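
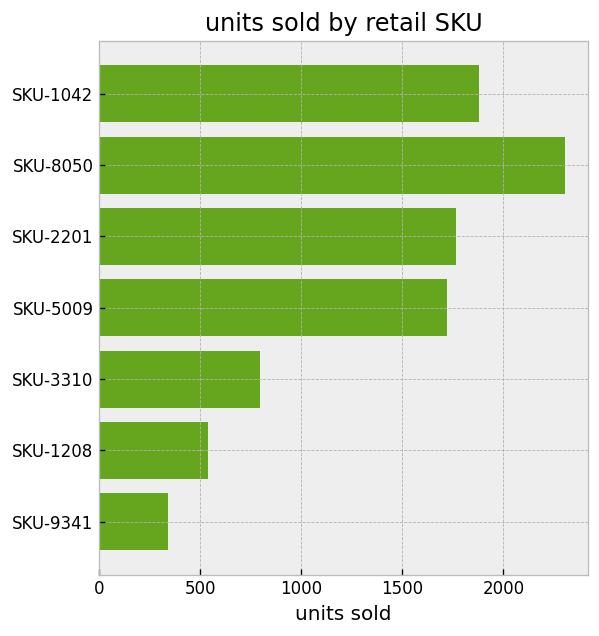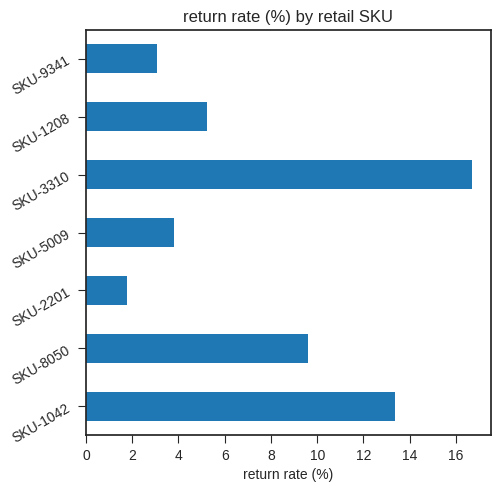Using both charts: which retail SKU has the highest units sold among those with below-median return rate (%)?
SKU-2201

Chart 2 median return rate (%) ≈ 6; below-median retail SKUs: SKU-2201, SKU-5009, SKU-9341. Among those, SKU-2201 has the highest units sold (≈ 2000).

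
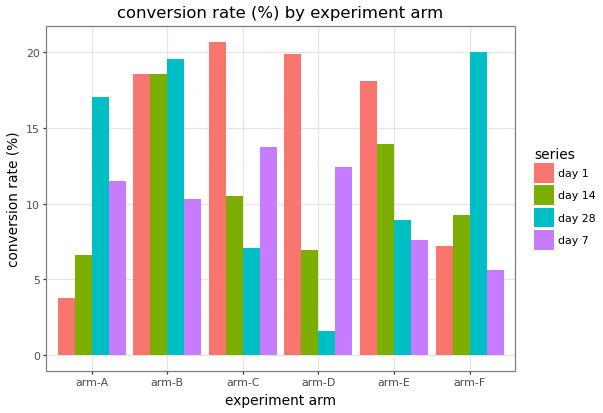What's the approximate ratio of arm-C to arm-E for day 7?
≈ 1.75×

arm-C ≈ 14, arm-E ≈ 8; 14/8 ≈ 1.75.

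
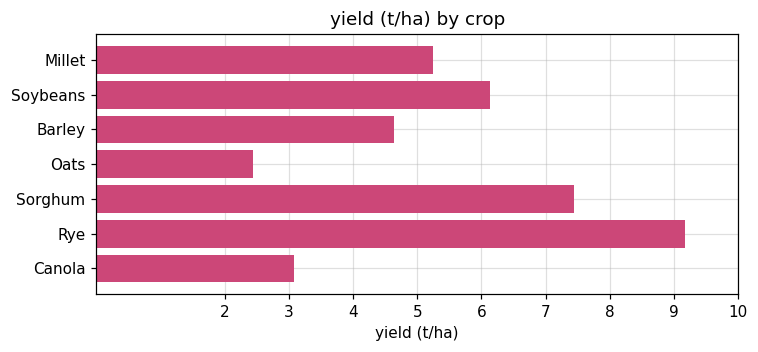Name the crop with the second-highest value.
Sorghum

Top 3: Rye ≈ 9, Sorghum ≈ 7, Soybeans ≈ 6.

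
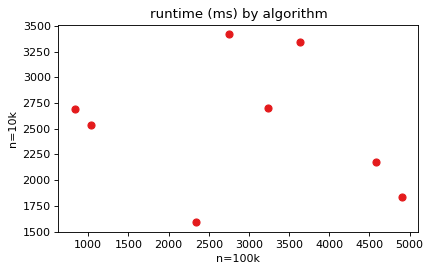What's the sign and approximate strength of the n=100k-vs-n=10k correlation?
Points are roughly uncorrelated; weak (|r| ≈ 0.2).

no clear correlation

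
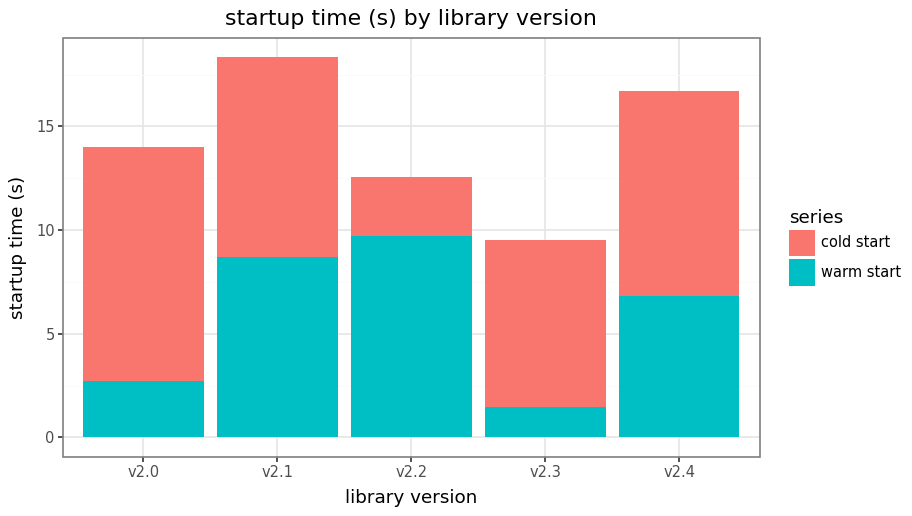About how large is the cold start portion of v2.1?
cold start top ≈ 18, bottom ≈ 8; segment ≈ 10.

≈ 10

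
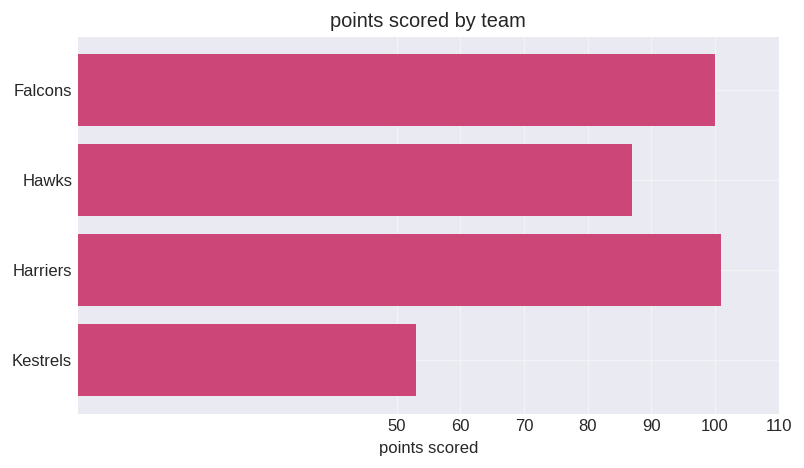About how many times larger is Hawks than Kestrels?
≈ 1.8×

Hawks ≈ 90, Kestrels ≈ 50; 90/50 ≈ 1.8.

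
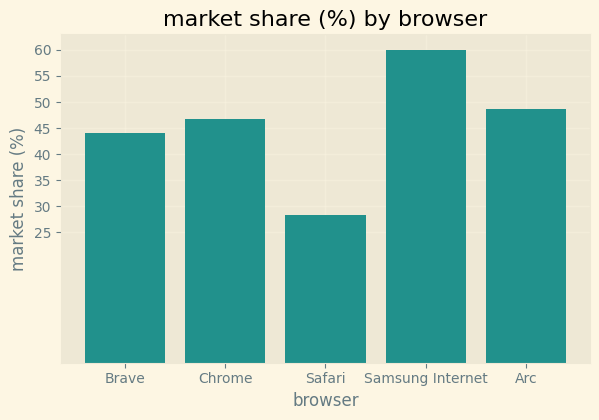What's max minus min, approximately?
Max Samsung Internet ≈ 60, min Safari ≈ 30; range ≈ 30.

≈ 30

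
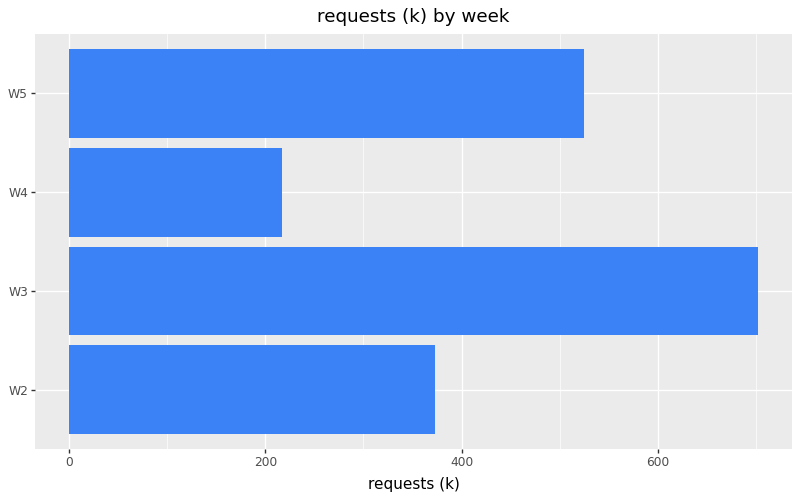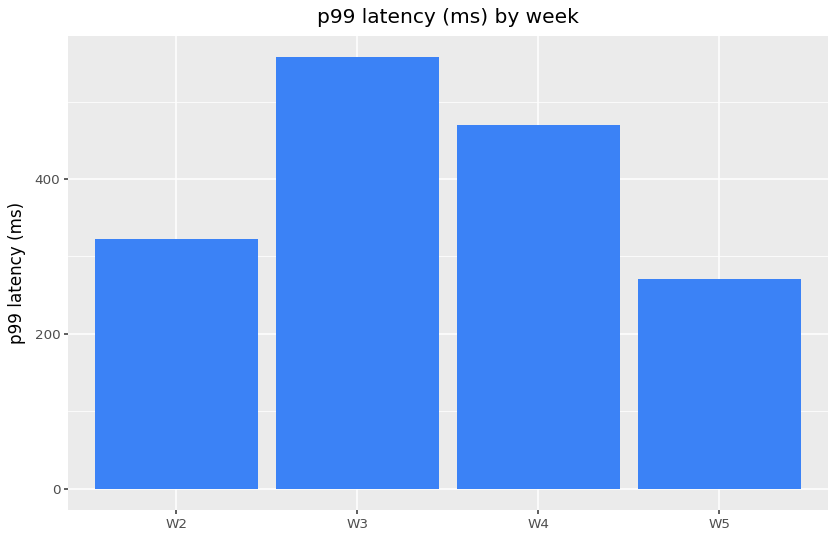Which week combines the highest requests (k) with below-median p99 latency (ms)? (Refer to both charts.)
Chart 2 median p99 latency (ms) ≈ 400; below-median weeks: W2, W5. Among those, W5 has the highest requests (k) (≈ 500).

W5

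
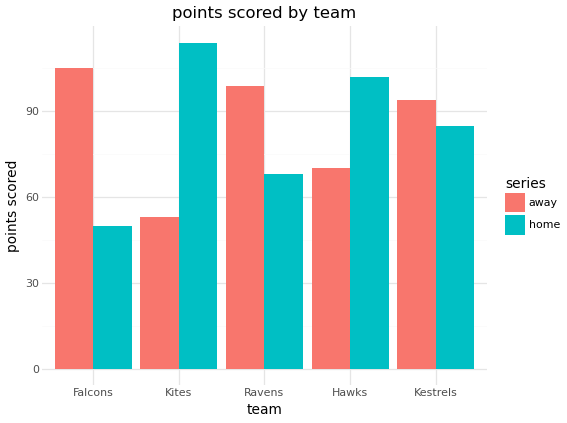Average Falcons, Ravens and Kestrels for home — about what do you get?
≈ 67

(50 + 70 + 80) / 3 ≈ 67.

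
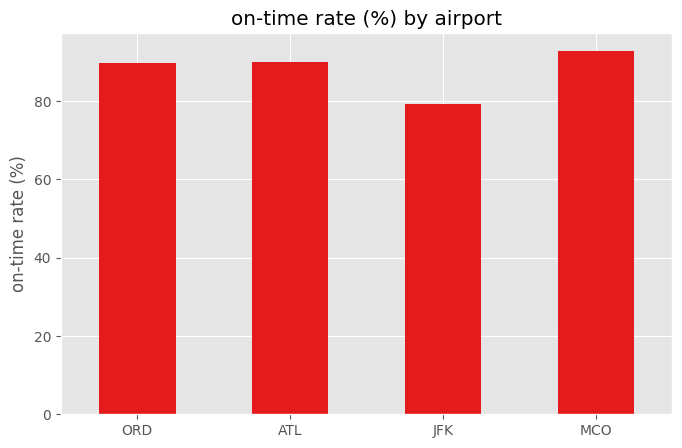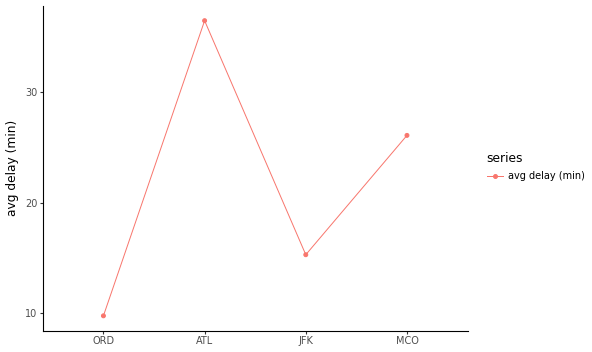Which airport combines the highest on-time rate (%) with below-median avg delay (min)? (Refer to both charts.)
Chart 2 median avg delay (min) ≈ 20; below-median airports: ORD, JFK. Among those, ORD has the highest on-time rate (%) (≈ 90).

ORD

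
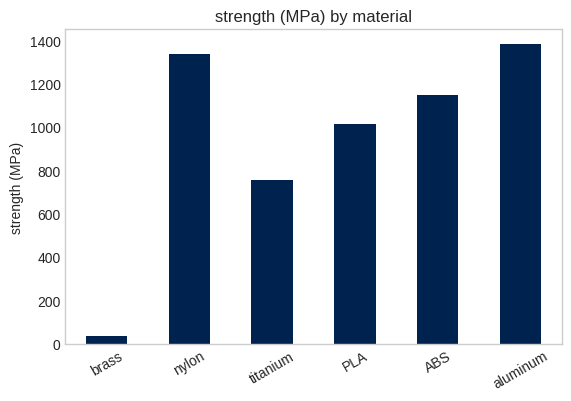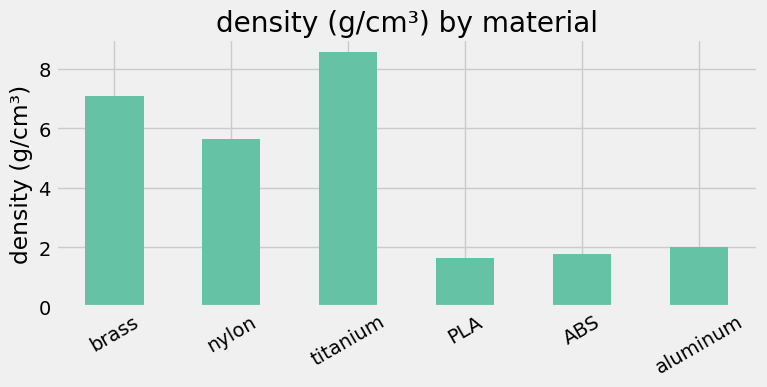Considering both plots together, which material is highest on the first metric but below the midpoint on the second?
aluminum

Chart 2 median density (g/cm³) ≈ 4; below-median materials: PLA, ABS, aluminum. Among those, aluminum has the highest strength (MPa) (≈ 1400).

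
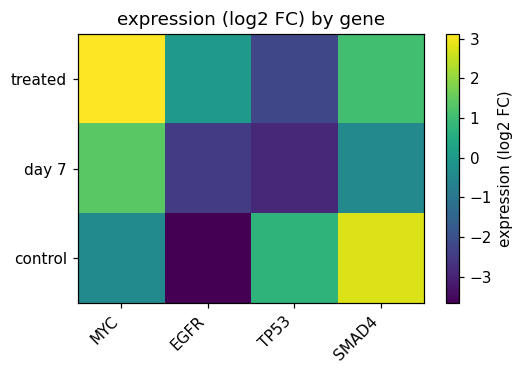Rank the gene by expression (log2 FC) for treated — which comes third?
EGFR

Top 4 for treated: MYC ≈ 3, SMAD4 ≈ 1, EGFR ≈ 0, TP53 ≈ -2.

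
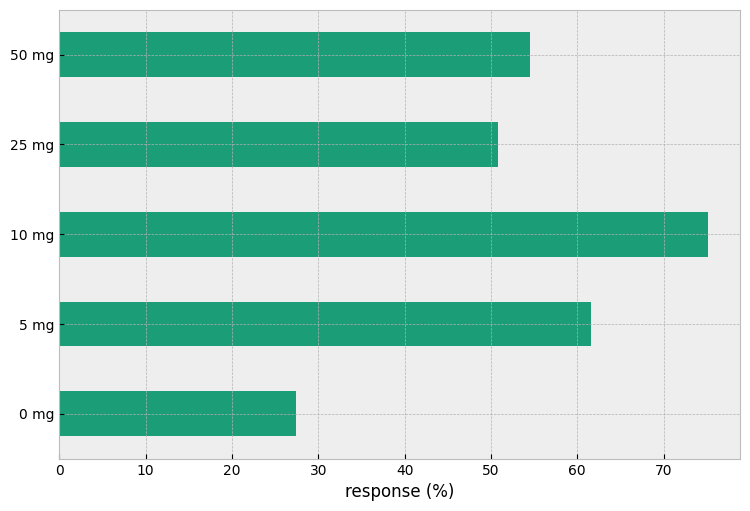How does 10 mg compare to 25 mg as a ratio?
10 mg ≈ 80, 25 mg ≈ 50; 80/50 ≈ 1.6.

≈ 1.6×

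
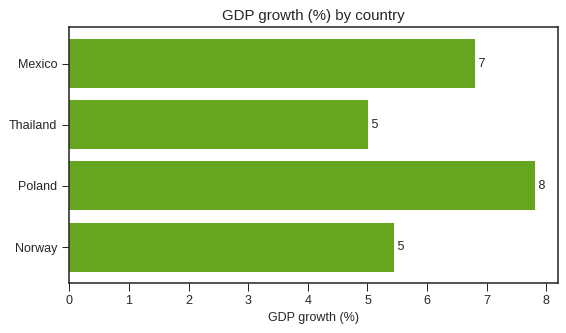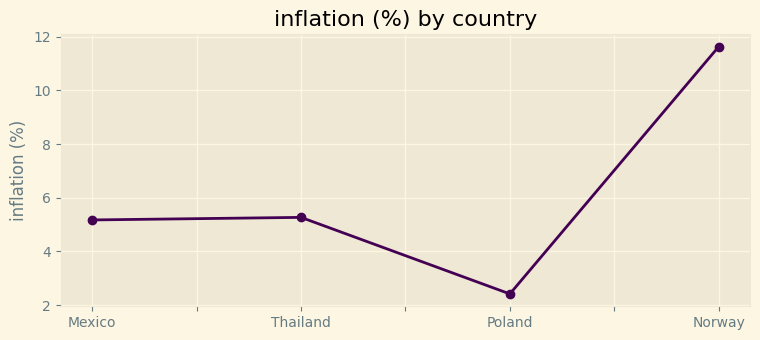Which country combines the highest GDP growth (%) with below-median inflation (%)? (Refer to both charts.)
Chart 2 median inflation (%) ≈ 6; below-median countries: Mexico, Poland. Among those, Poland has the highest GDP growth (%) (≈ 8).

Poland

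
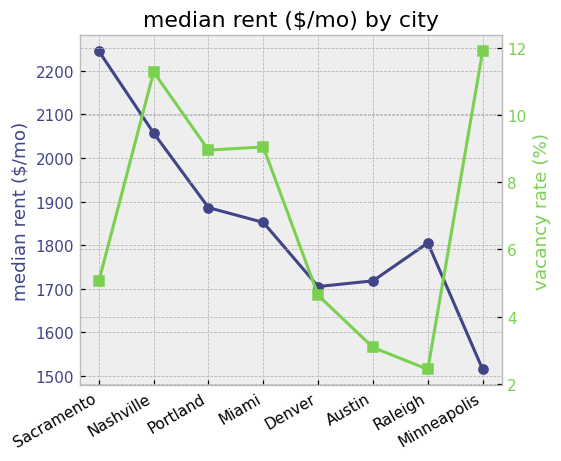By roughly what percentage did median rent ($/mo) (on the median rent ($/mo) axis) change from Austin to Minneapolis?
≈ -11.8%

Austin ≈ 1700, Minneapolis ≈ 1500; (1500 − 1700) / 1700 ≈ -11.8%.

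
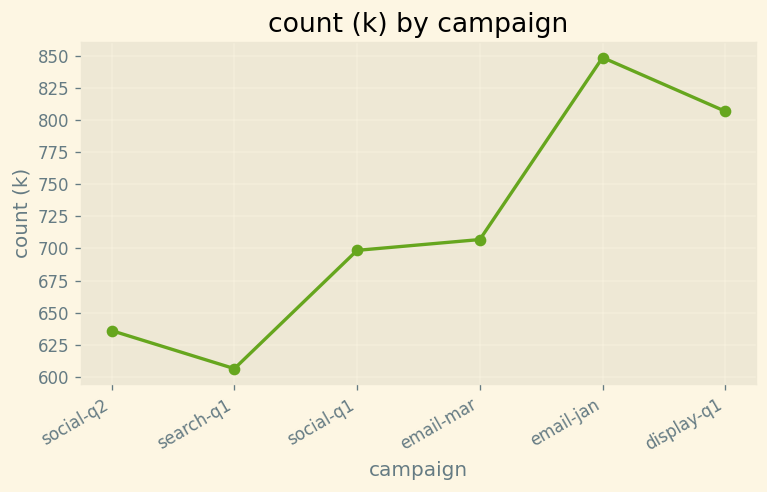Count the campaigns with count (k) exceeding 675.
Above 675: social-q1, email-mar, email-jan, display-q1.

4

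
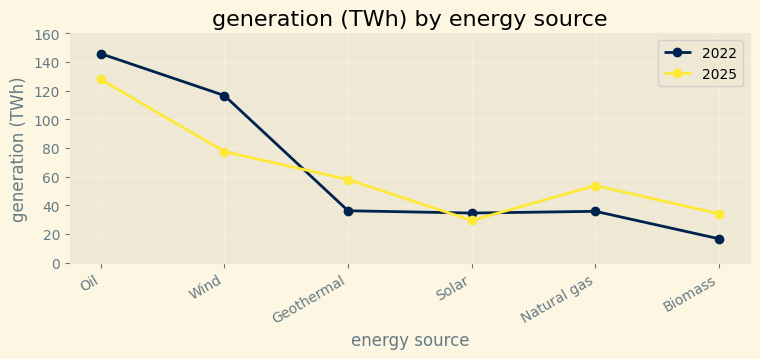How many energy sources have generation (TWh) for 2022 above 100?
2

Above 100: Oil, Wind.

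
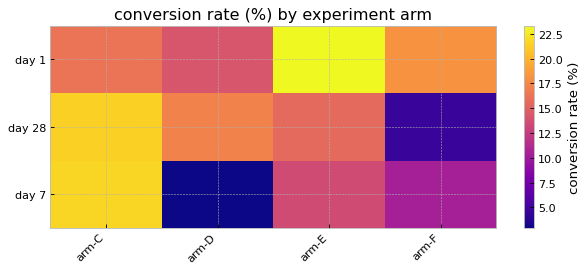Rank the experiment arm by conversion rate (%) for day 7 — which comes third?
arm-F

Top 4 for day 7: arm-C ≈ 22, arm-E ≈ 14, arm-F ≈ 10, arm-D ≈ 2.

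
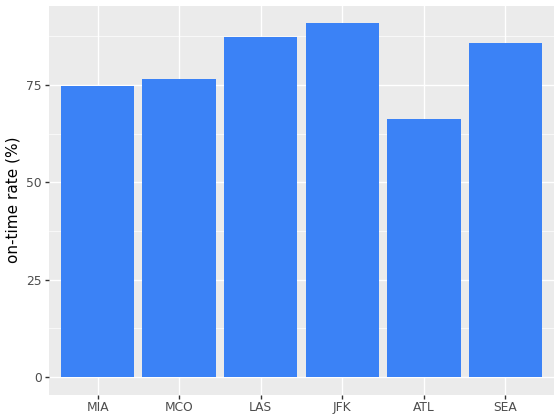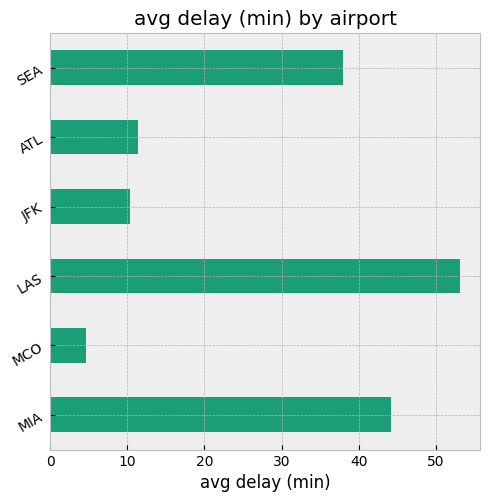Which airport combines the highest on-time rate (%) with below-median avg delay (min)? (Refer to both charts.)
JFK

Chart 2 median avg delay (min) ≈ 25; below-median airports: MCO, JFK, ATL. Among those, JFK has the highest on-time rate (%) (≈ 90).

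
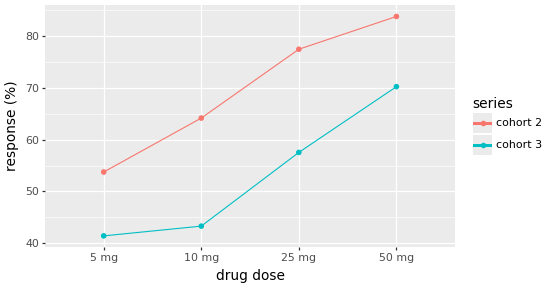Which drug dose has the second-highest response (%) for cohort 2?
Top 3 for cohort 2: 50 mg ≈ 85, 25 mg ≈ 75, 10 mg ≈ 65.

25 mg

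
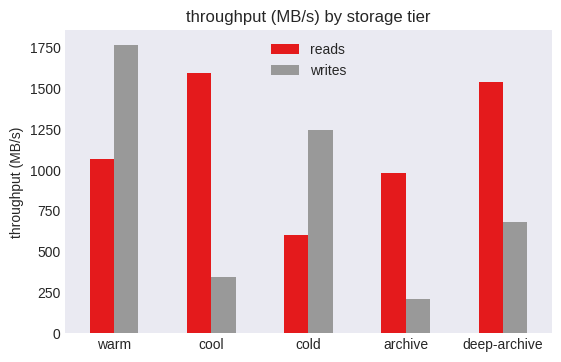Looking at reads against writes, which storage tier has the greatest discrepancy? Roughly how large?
cool, ≈ 1200 MB/s

cool: reads ≈ 1600, writes ≈ 400 → gap ≈ 1200. Next-largest (deep-archive) is only ≈ 1000.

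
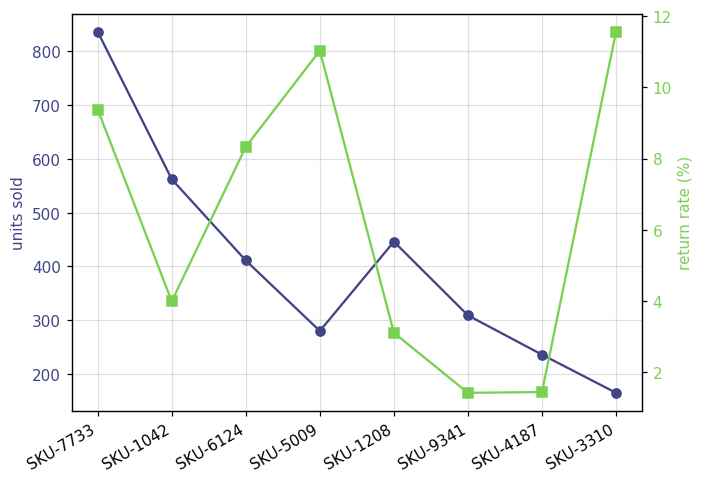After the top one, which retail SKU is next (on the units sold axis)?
Top 3 (on the units sold axis): SKU-7733 ≈ 800, SKU-1042 ≈ 600, SKU-1208 ≈ 400.

SKU-1042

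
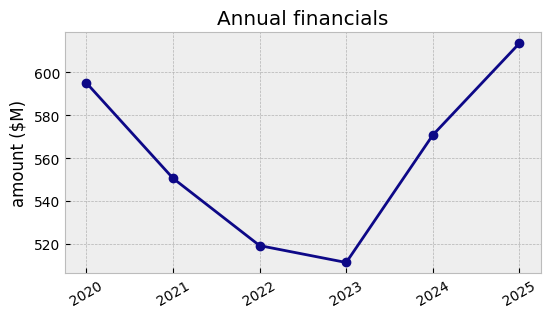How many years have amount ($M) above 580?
2

Above 580: 2020, 2025.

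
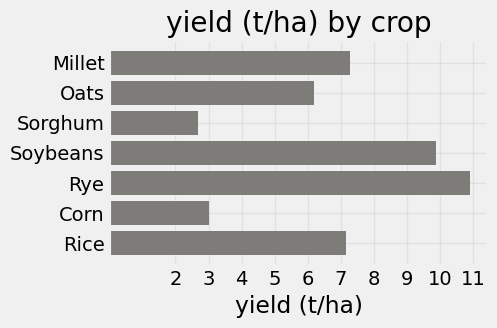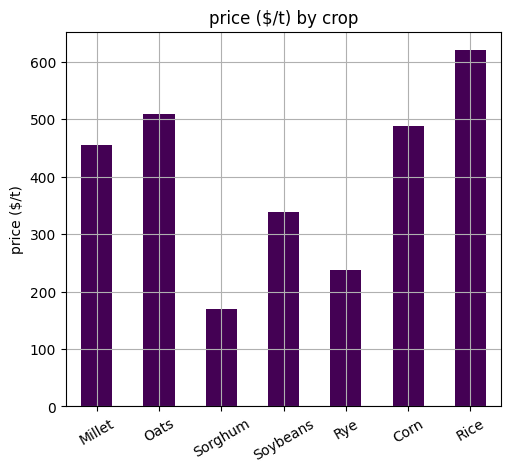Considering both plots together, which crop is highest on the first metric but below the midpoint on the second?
Rye

Chart 2 median price ($/t) ≈ 500; below-median crops: Sorghum, Soybeans, Rye. Among those, Rye has the highest yield (t/ha) (≈ 11).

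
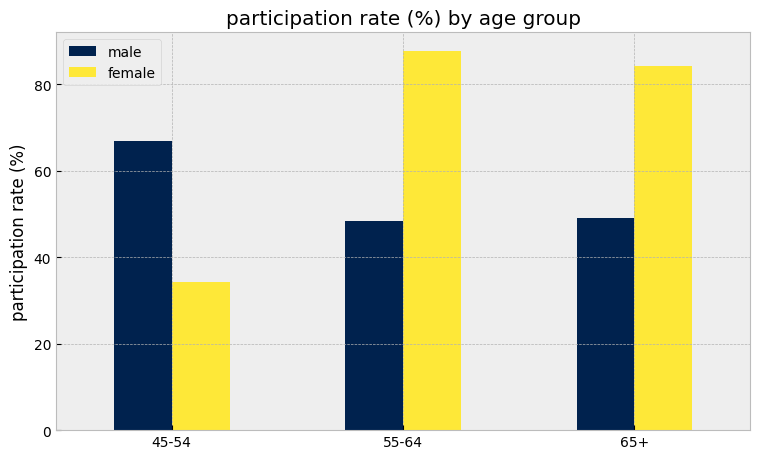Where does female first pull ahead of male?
55-64

45-54: female ≈ 30 vs male ≈ 70 (not yet); 55-64: female ≈ 90 vs male ≈ 50 (first crossover).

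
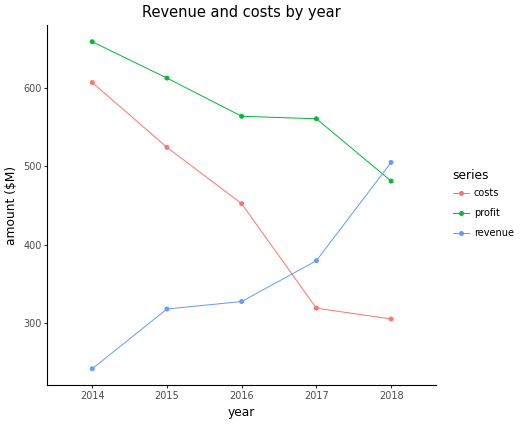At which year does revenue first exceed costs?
2016: revenue ≈ 350 vs costs ≈ 450 (not yet); 2017: revenue ≈ 400 vs costs ≈ 300 (first crossover).

2017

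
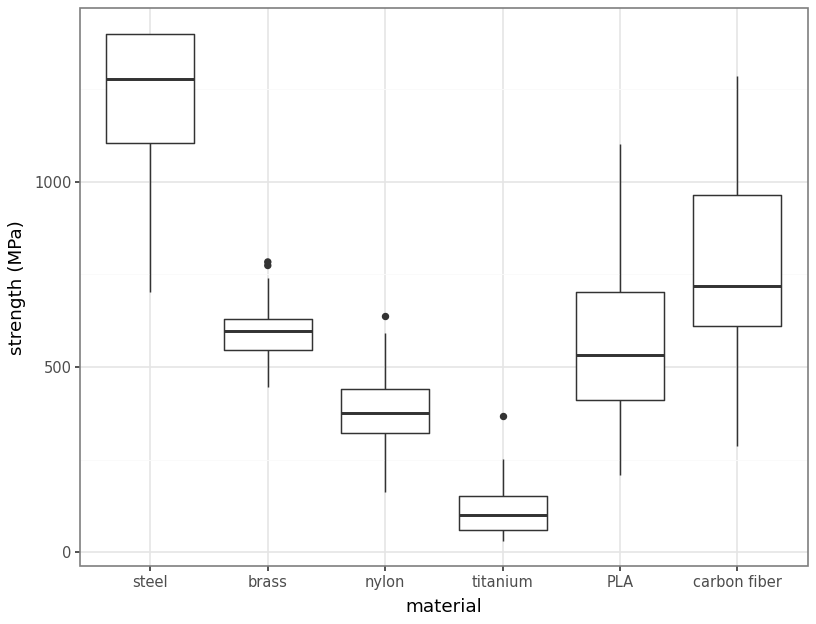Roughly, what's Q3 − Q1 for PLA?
≈ 300

Q3 ≈ 700, Q1 ≈ 400; IQR ≈ 300.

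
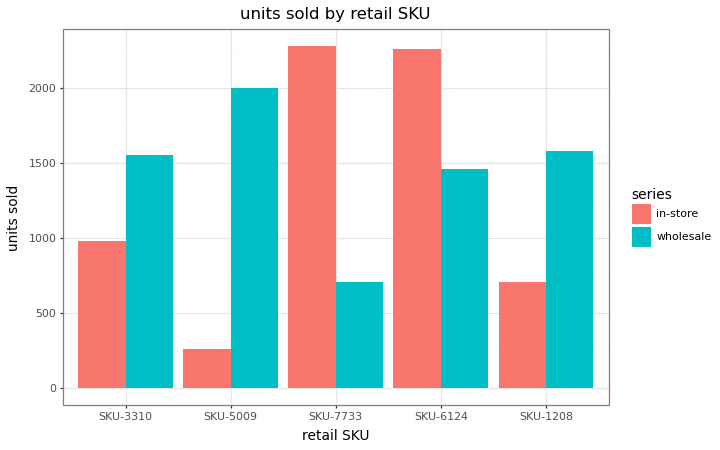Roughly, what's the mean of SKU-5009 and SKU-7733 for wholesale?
(2000 + 800) / 2 ≈ 1400.

≈ 1400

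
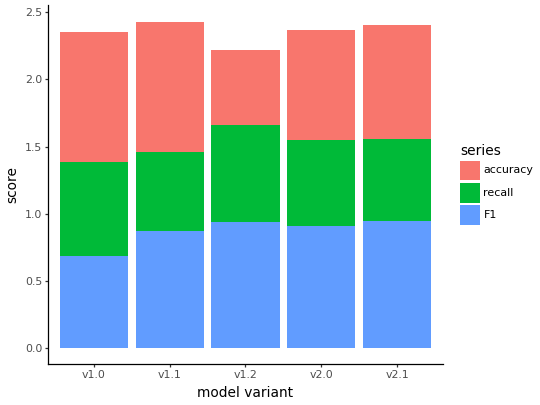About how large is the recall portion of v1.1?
recall top ≈ 1.5, bottom ≈ 1.0; segment ≈ 0.5.

≈ 0.5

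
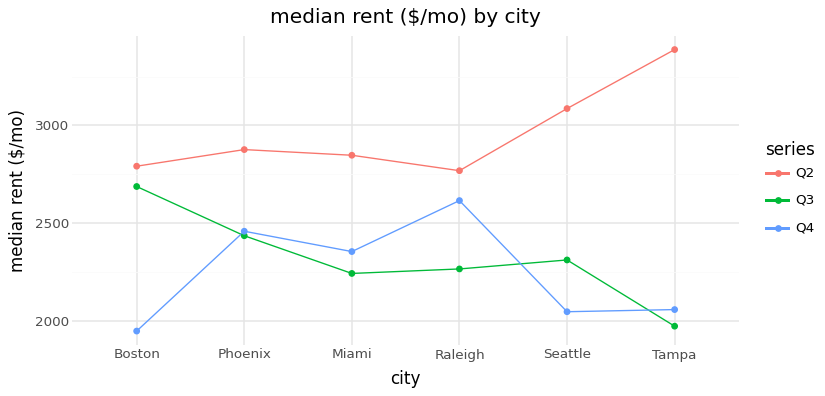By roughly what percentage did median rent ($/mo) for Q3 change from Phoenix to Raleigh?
≈ -8.3%

Phoenix ≈ 2400, Raleigh ≈ 2200; (2200 − 2400) / 2400 ≈ -8.3%.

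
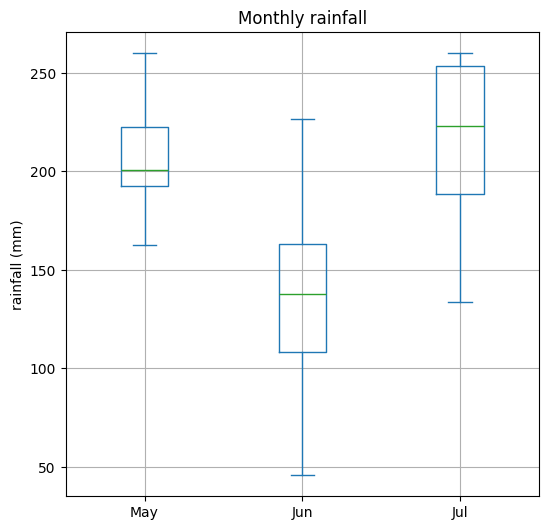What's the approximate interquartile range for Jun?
≈ 50

Q3 ≈ 160, Q1 ≈ 110; IQR ≈ 50.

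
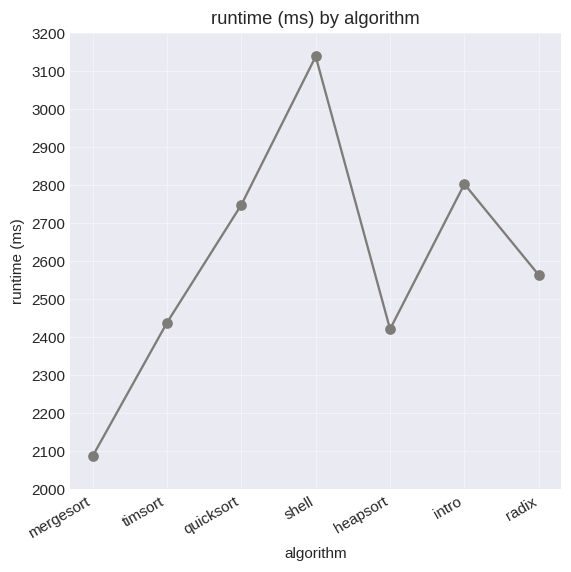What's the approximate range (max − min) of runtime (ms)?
Max shell ≈ 3100, min mergesort ≈ 2100; range ≈ 1000.

≈ 1000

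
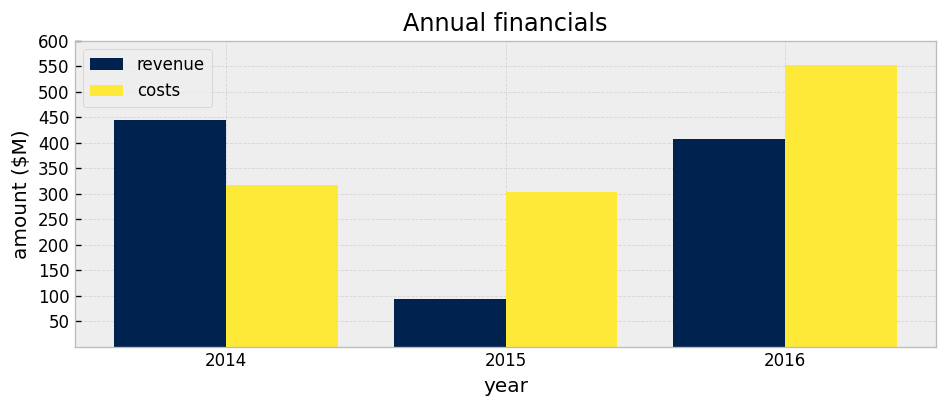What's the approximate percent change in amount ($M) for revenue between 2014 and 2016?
2014 ≈ 450, 2016 ≈ 400; (400 − 450) / 450 ≈ -11.1%.

≈ -11.1%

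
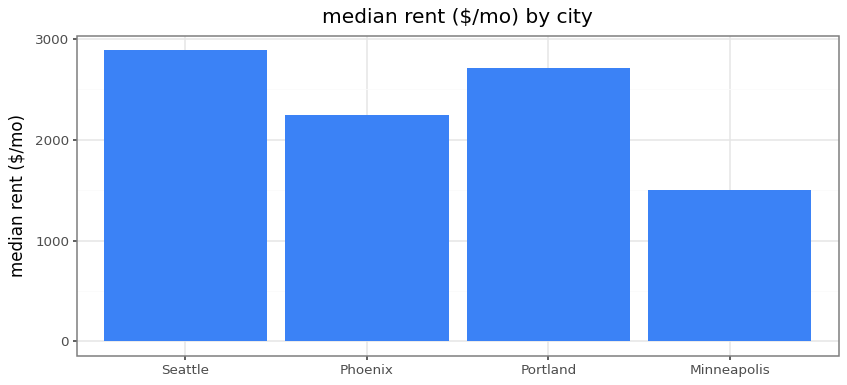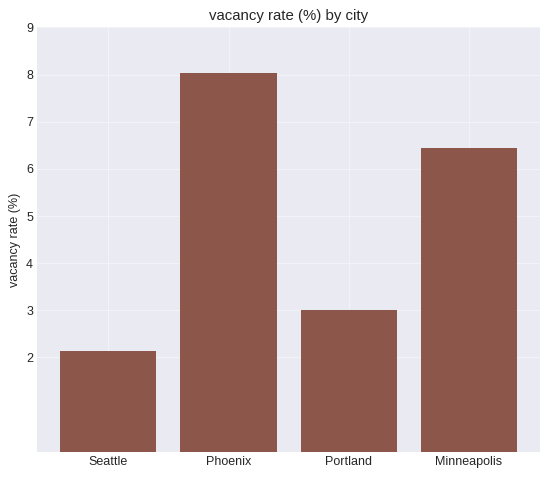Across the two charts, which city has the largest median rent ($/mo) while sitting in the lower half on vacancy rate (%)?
Seattle

Chart 2 median vacancy rate (%) ≈ 5; below-median cities: Seattle, Portland. Among those, Seattle has the highest median rent ($/mo) (≈ 3000).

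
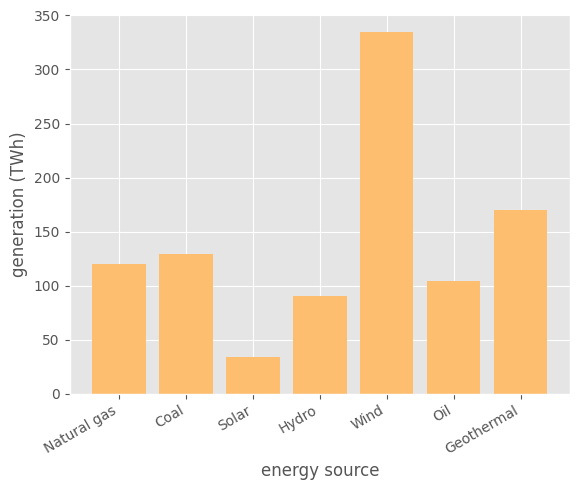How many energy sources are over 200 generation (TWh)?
Above 200: Wind.

1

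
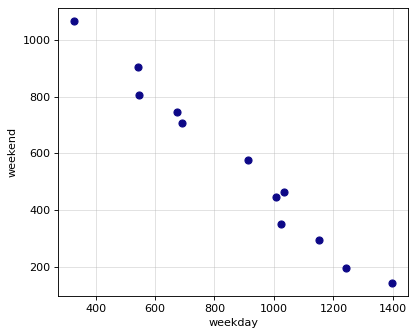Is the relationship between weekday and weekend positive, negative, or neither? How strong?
negative, strong

Points are negatively correlated; strong (|r| ≈ 1.0).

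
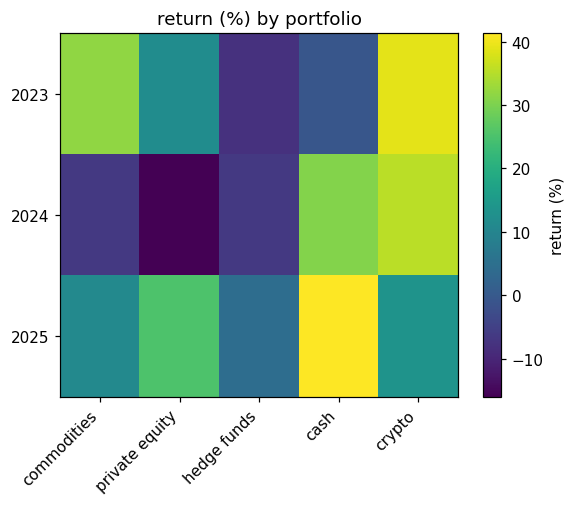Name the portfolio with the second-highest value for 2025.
private equity

Top 3 for 2025: cash ≈ 40, private equity ≈ 25, crypto ≈ 15.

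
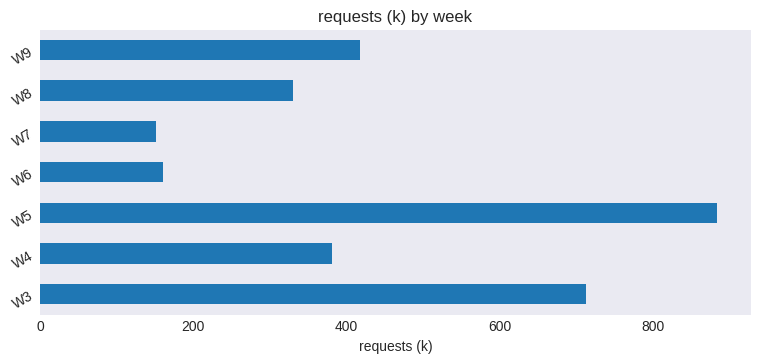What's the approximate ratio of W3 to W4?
W3 ≈ 700, W4 ≈ 400; 700/400 ≈ 1.75.

≈ 1.75×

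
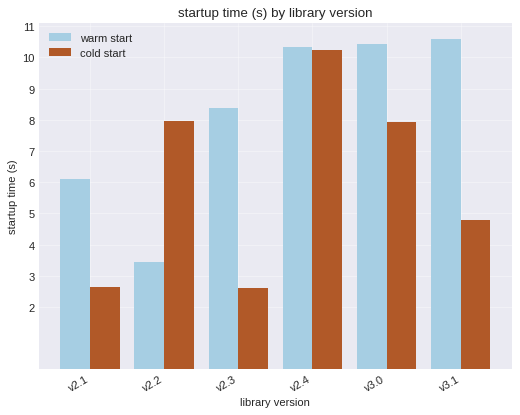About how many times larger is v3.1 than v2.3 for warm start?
≈ 1.38×

v3.1 ≈ 11, v2.3 ≈ 8; 11/8 ≈ 1.38.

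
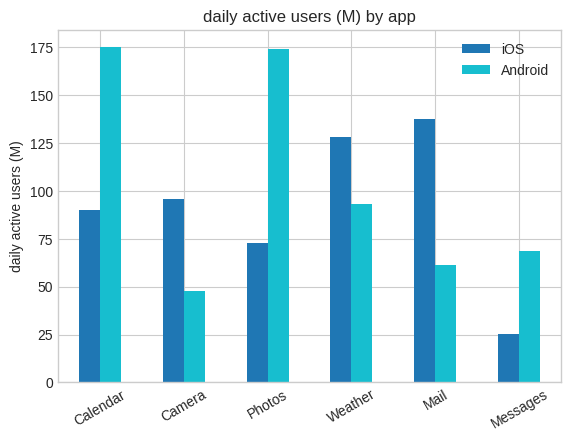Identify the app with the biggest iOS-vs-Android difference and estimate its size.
Photos: iOS ≈ 80, Android ≈ 180 → gap ≈ 100. Next-largest (Calendar) is only ≈ 80.

Photos, ≈ 100 M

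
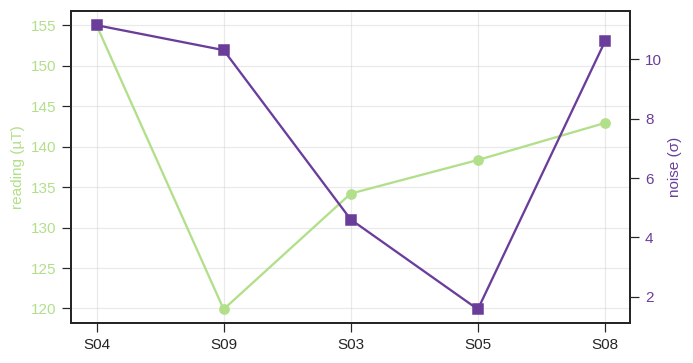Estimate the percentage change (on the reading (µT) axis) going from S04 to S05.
≈ -9.7%

S04 ≈ 155, S05 ≈ 140; (140 − 155) / 155 ≈ -9.7%.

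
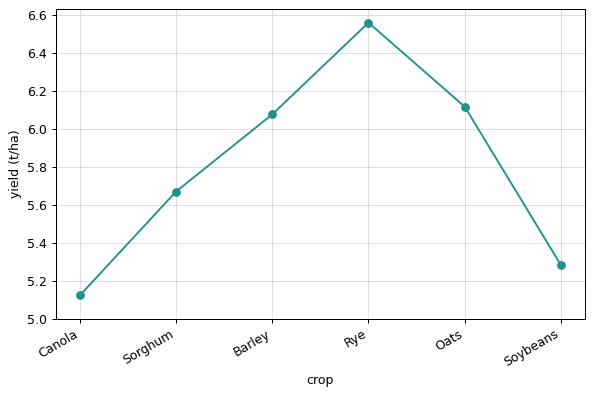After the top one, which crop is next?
Top 3: Rye ≈ 6.6, Oats ≈ 6.2, Barley ≈ 6.0.

Oats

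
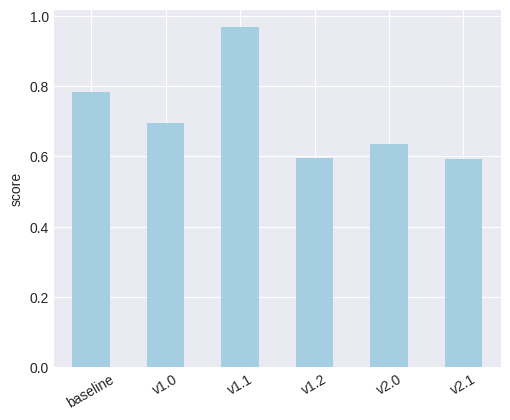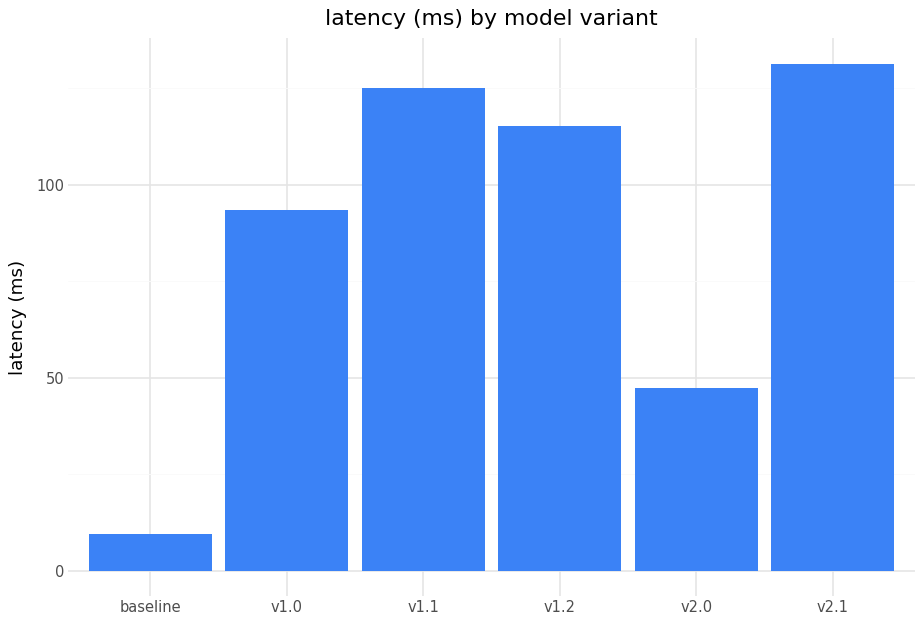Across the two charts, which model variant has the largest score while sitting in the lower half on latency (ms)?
baseline

Chart 2 median latency (ms) ≈ 100; below-median model variants: baseline, v1.0, v2.0. Among those, baseline has the highest score (≈ 0.8).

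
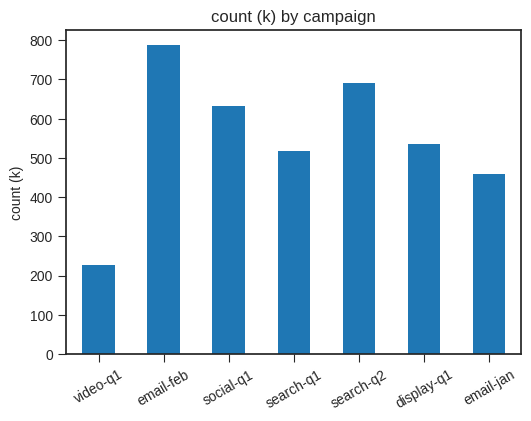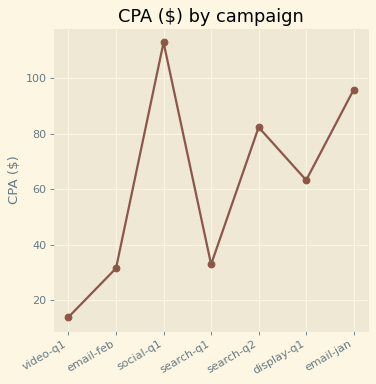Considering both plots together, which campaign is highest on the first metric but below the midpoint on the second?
Chart 2 median CPA ($) ≈ 60; below-median campaigns: video-q1, email-feb, search-q1. Among those, email-feb has the highest count (k) (≈ 800).

email-feb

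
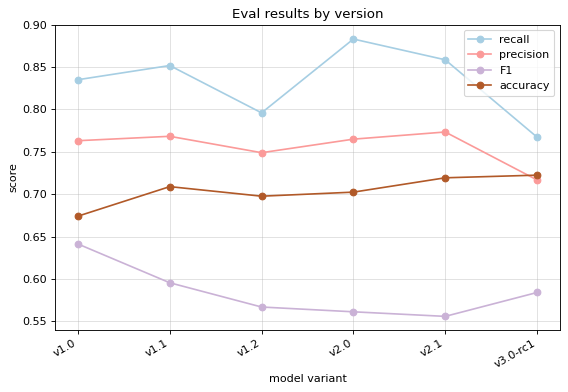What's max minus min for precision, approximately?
≈ 0.05

Max v2.1 ≈ 0.75, min v3.0-rc1 ≈ 0.70; range ≈ 0.05.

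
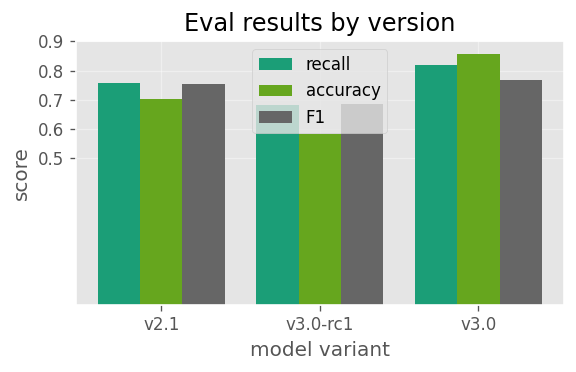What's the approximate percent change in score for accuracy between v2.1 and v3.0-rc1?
v2.1 ≈ 0.7, v3.0-rc1 ≈ 0.6; (0.6 − 0.7) / 0.7 ≈ -14.3%.

≈ -14.3%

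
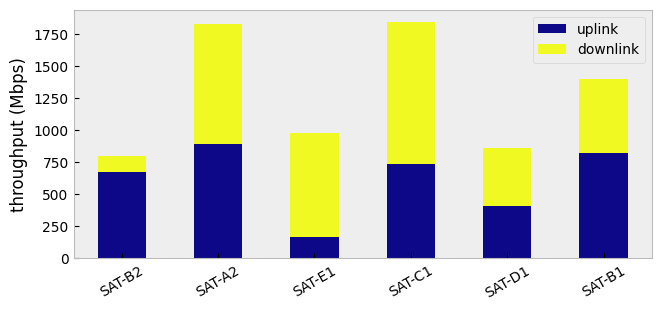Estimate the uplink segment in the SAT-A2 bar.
≈ 800

uplink top ≈ 800, bottom ≈ 0; segment ≈ 800.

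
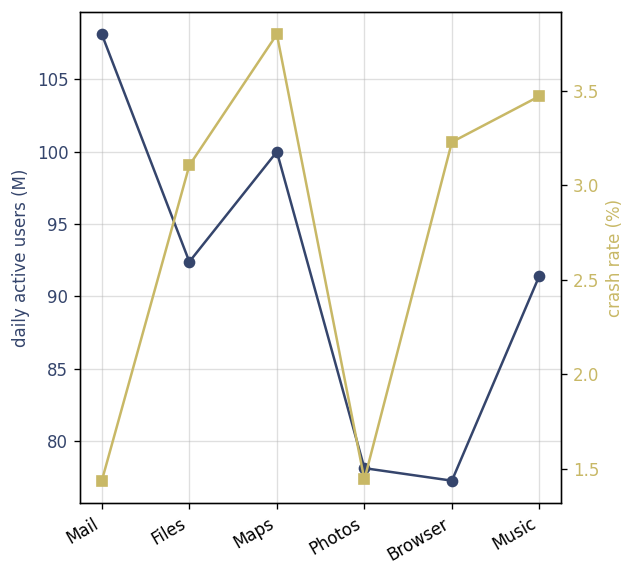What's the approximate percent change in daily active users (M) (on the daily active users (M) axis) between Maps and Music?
≈ -10%

Maps ≈ 100, Music ≈ 90; (90 − 100) / 100 ≈ -10%.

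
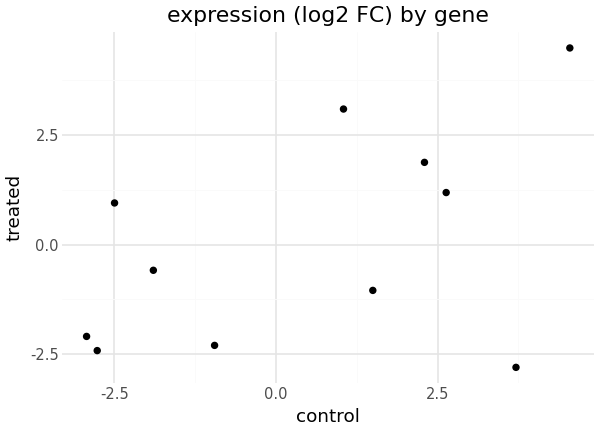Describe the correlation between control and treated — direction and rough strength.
positive, moderate

Points are positively correlated; moderate (|r| ≈ 0.5).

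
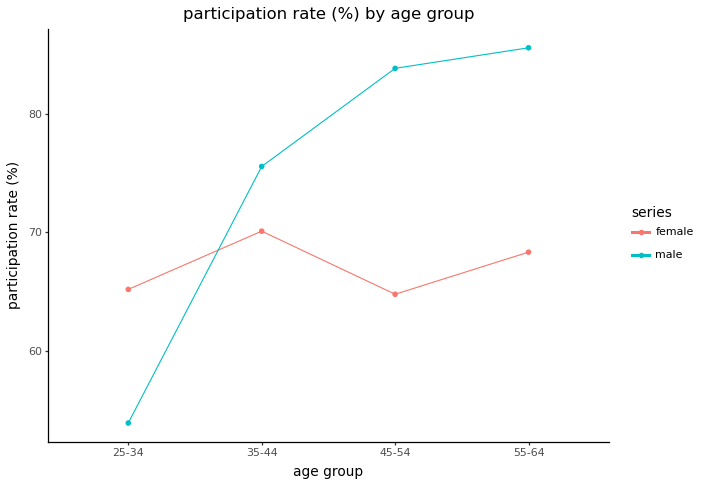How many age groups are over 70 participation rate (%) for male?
Above 70: 35-44, 45-54, 55-64.

3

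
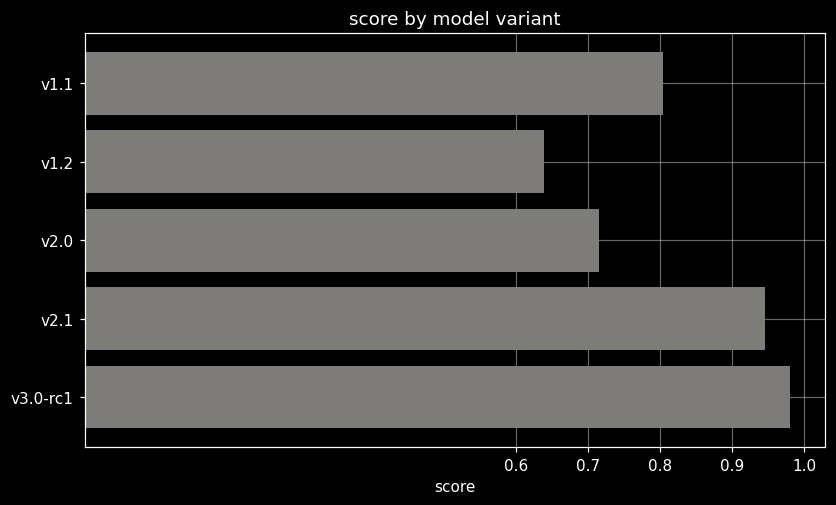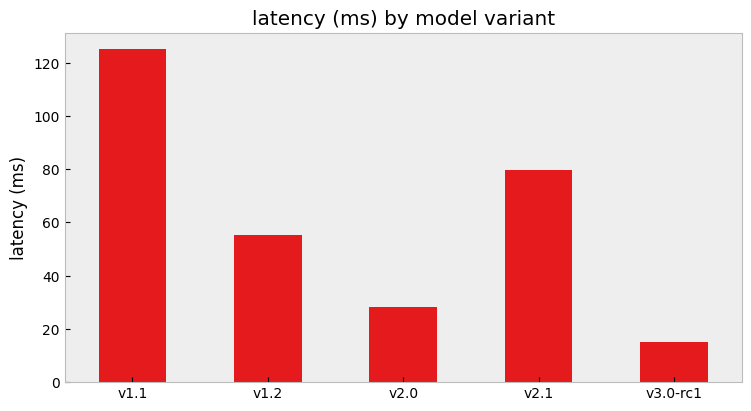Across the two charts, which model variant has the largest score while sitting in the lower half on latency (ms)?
v3.0-rc1

Chart 2 median latency (ms) ≈ 60; below-median model variants: v2.0, v3.0-rc1. Among those, v3.0-rc1 has the highest score (≈ 1).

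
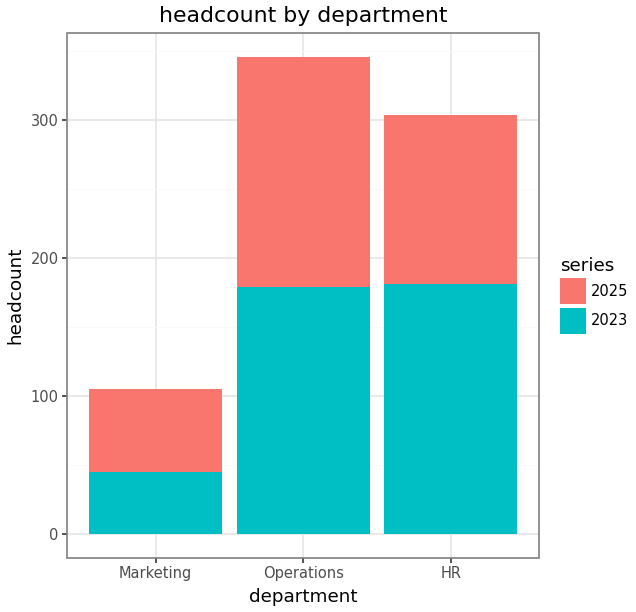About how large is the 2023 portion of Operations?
≈ 200

2023 top ≈ 200, bottom ≈ 0; segment ≈ 200.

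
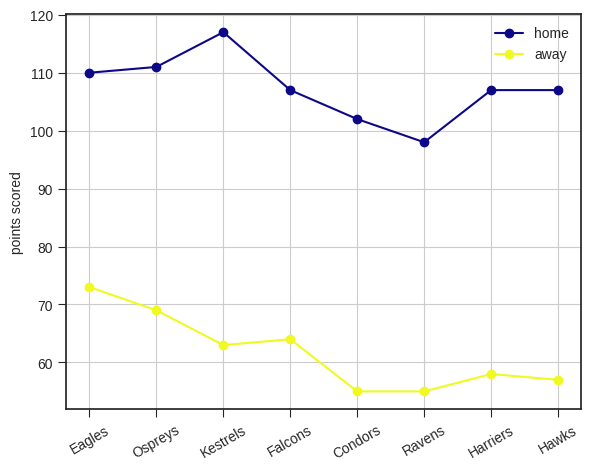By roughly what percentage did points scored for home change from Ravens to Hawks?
Ravens ≈ 100, Hawks ≈ 110; (110 − 100) / 100 ≈ +10%.

≈ +10%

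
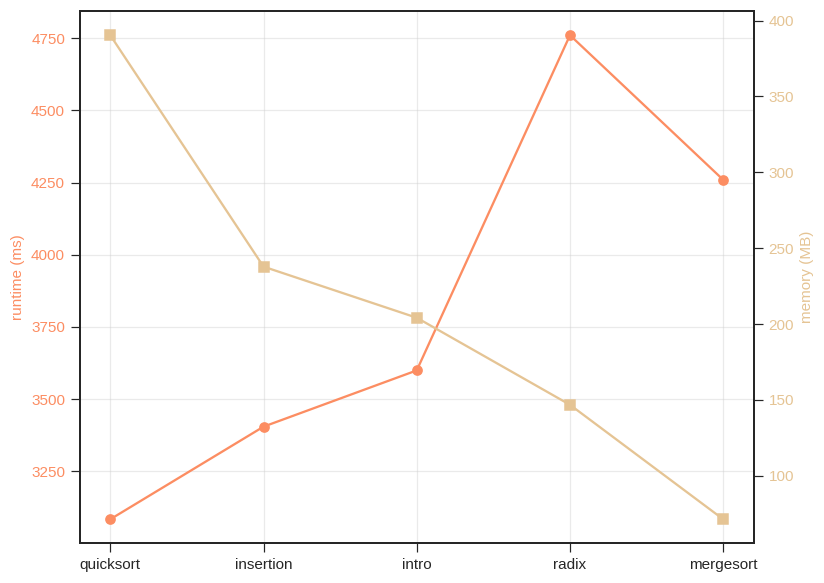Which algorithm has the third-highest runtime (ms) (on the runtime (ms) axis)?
Top 4 (on the runtime (ms) axis): radix ≈ 4800, mergesort ≈ 4200, intro ≈ 3600, insertion ≈ 3400.

intro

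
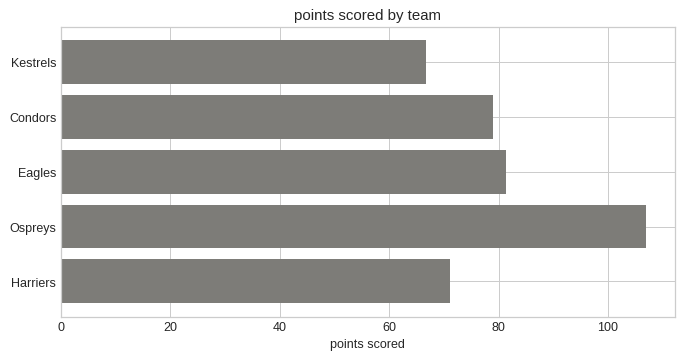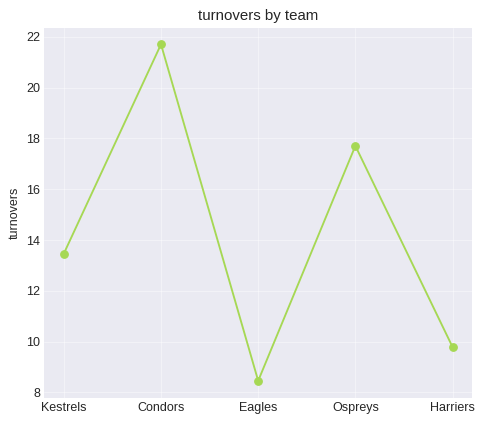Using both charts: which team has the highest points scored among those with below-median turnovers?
Eagles

Chart 2 median turnovers ≈ 14; below-median teams: Eagles, Harriers. Among those, Eagles has the highest points scored (≈ 80).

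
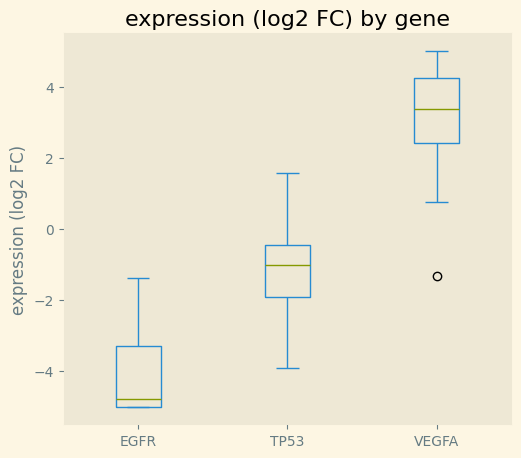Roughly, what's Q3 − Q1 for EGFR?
Q3 ≈ -3, Q1 ≈ -5; IQR ≈ 2.

≈ 2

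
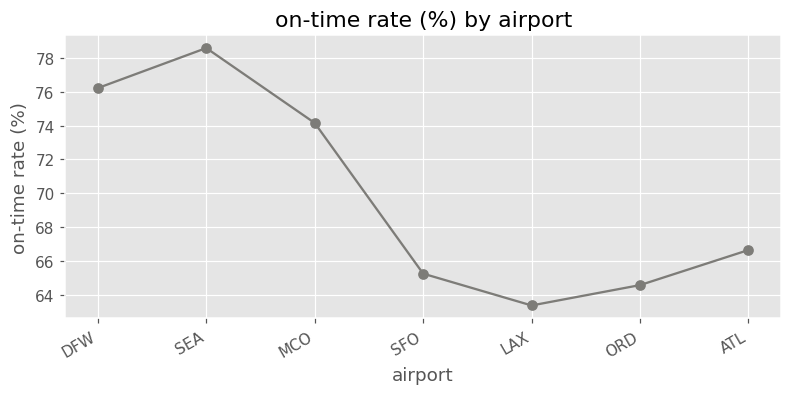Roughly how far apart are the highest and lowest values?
≈ 14

Max SEA ≈ 78, min LAX ≈ 64; range ≈ 14.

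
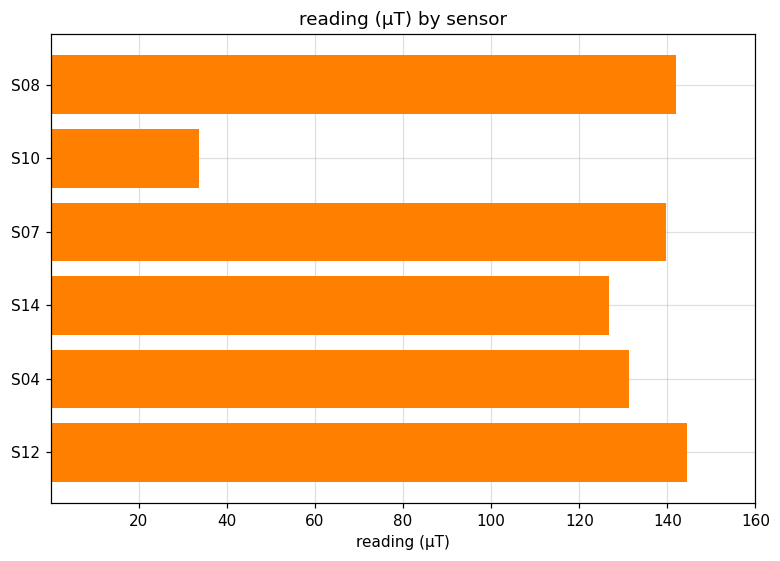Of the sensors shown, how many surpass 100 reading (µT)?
Above 100: S08, S07, S14, S04, S12.

5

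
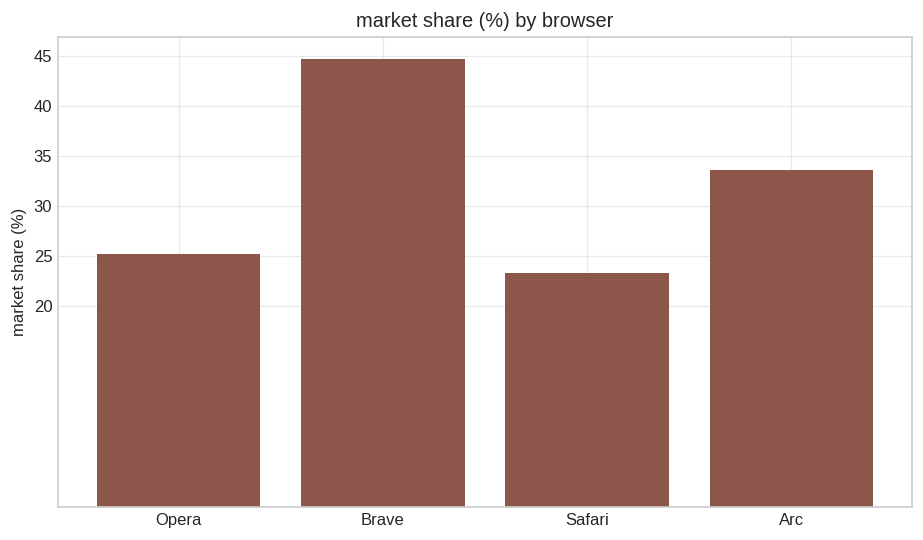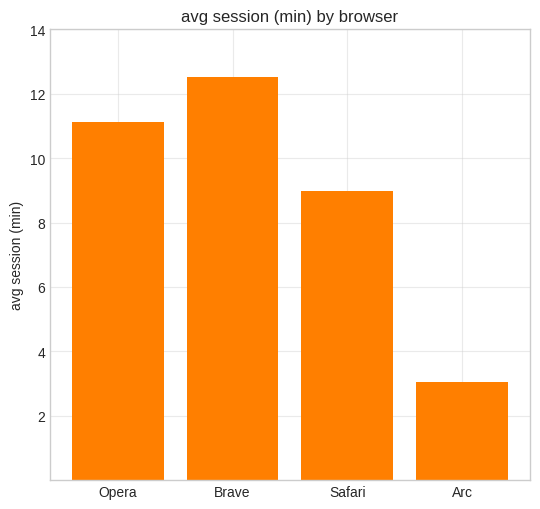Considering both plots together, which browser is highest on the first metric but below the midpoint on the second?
Chart 2 median avg session (min) ≈ 10; below-median browsers: Safari, Arc. Among those, Arc has the highest market share (%) (≈ 35).

Arc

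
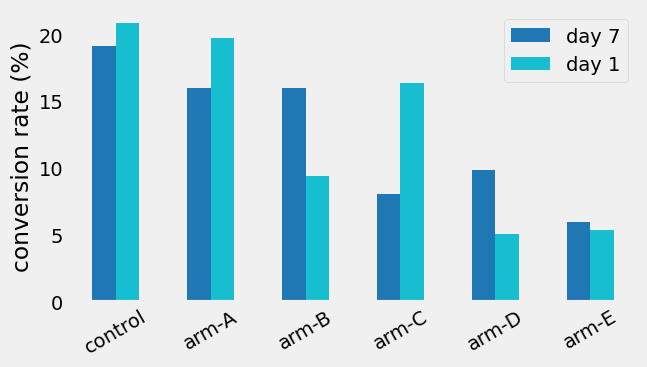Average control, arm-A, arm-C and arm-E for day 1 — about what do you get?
≈ 16

(20 + 20 + 16 + 6) / 4 ≈ 16.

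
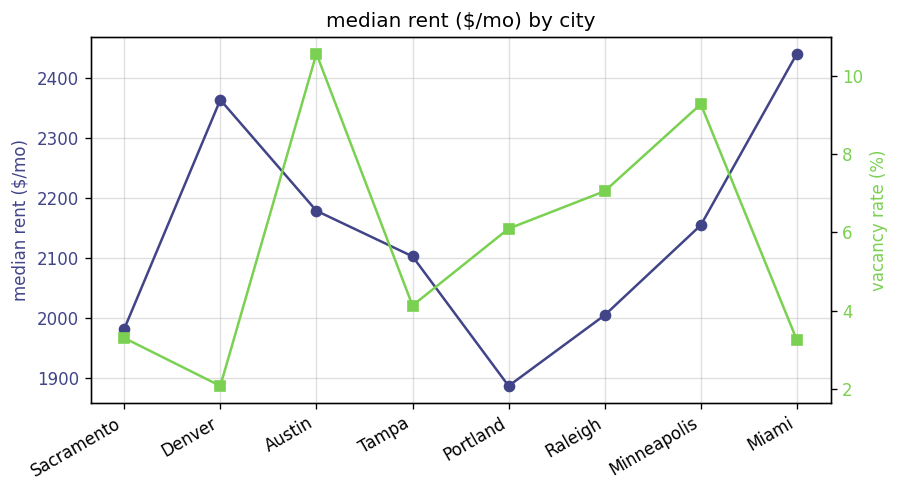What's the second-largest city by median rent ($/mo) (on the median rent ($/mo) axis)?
Top 3 (on the median rent ($/mo) axis): Miami ≈ 2450, Denver ≈ 2350, Austin ≈ 2200.

Denver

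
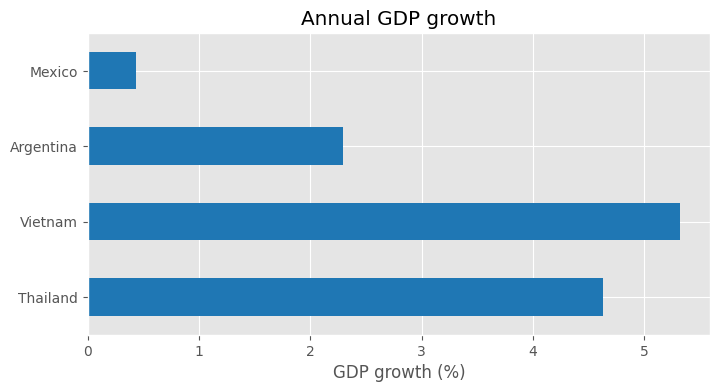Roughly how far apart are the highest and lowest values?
Max Vietnam ≈ 5.5, min Mexico ≈ 0.5; range ≈ 5.0.

≈ 5.0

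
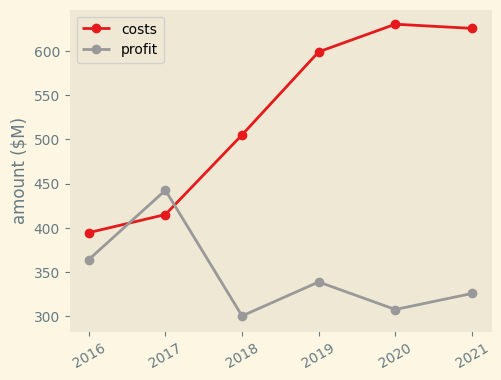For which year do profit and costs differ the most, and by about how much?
2020: profit ≈ 300, costs ≈ 650 → gap ≈ 350. Next-largest (2021) is only ≈ 300.

2020, ≈ 350 $M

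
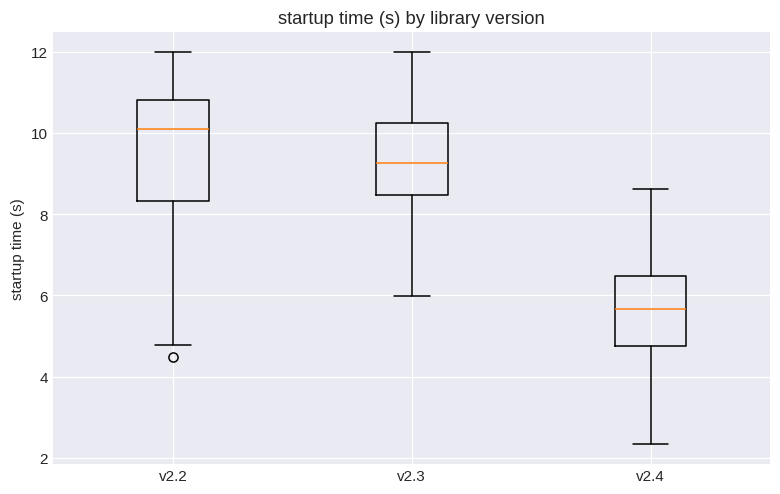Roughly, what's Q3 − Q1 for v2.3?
≈ 1.5

Q3 ≈ 10.0, Q1 ≈ 8.5; IQR ≈ 1.5.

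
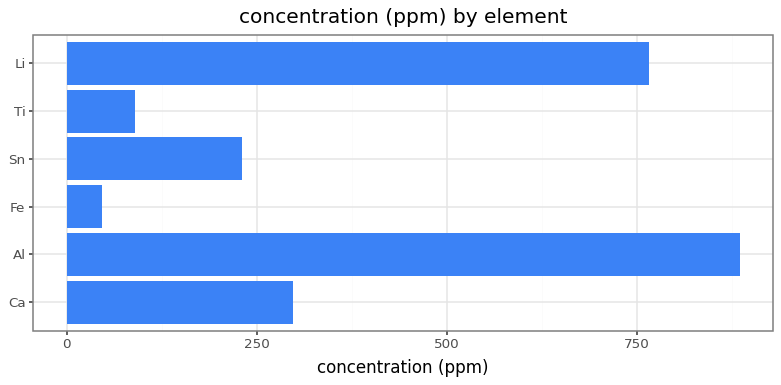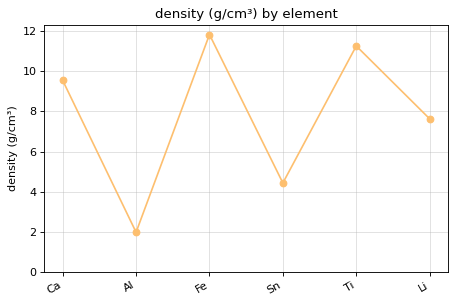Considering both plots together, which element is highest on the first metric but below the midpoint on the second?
Al

Chart 2 median density (g/cm³) ≈ 8; below-median elements: Al, Sn, Li. Among those, Al has the highest concentration (ppm) (≈ 900).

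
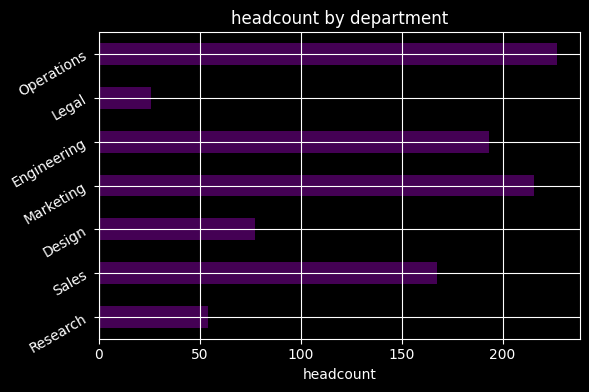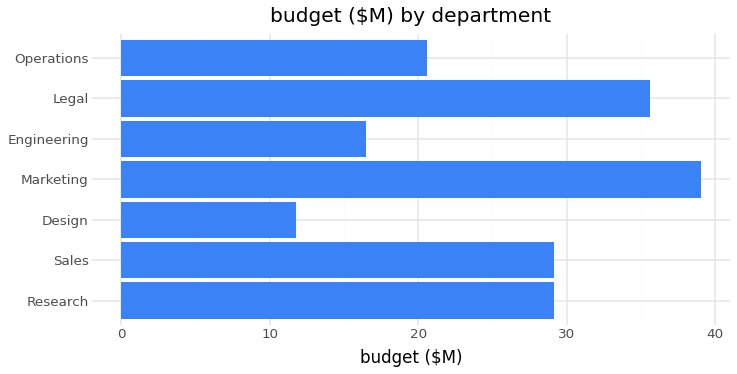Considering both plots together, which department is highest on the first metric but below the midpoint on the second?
Chart 2 median budget ($M) ≈ 30; below-median departments: Design, Engineering, Operations. Among those, Operations has the highest headcount (≈ 225).

Operations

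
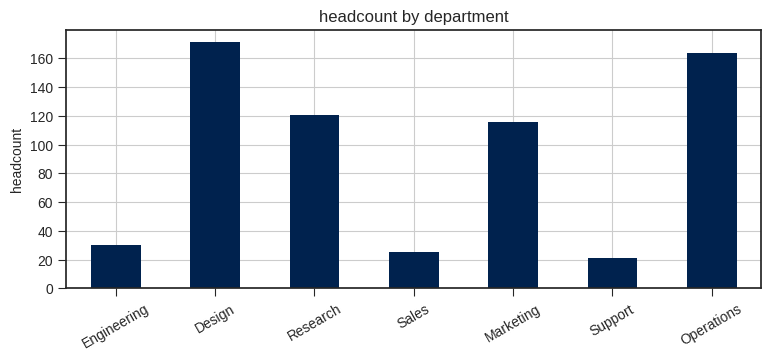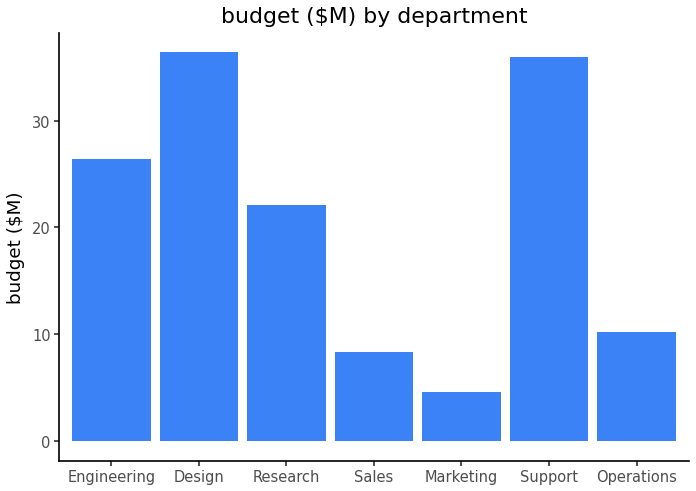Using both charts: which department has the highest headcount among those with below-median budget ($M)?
Chart 2 median budget ($M) ≈ 20; below-median departments: Sales, Marketing, Operations. Among those, Operations has the highest headcount (≈ 160).

Operations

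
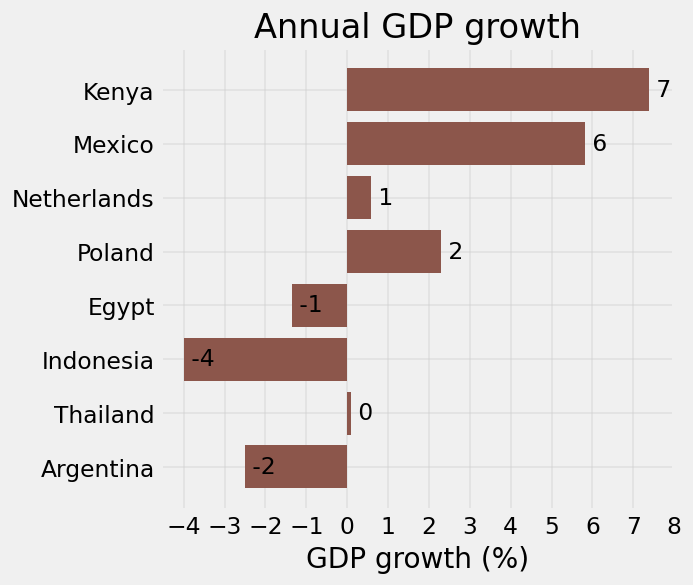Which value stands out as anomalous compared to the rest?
Kenya

Kenya ≈ 7; the rest sit between ≈ -4 and ≈ 6.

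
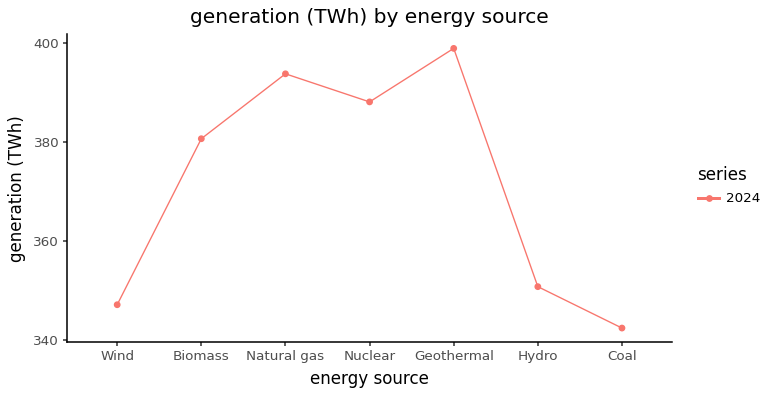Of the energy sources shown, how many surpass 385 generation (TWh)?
Above 385: Natural gas, Nuclear, Geothermal.

3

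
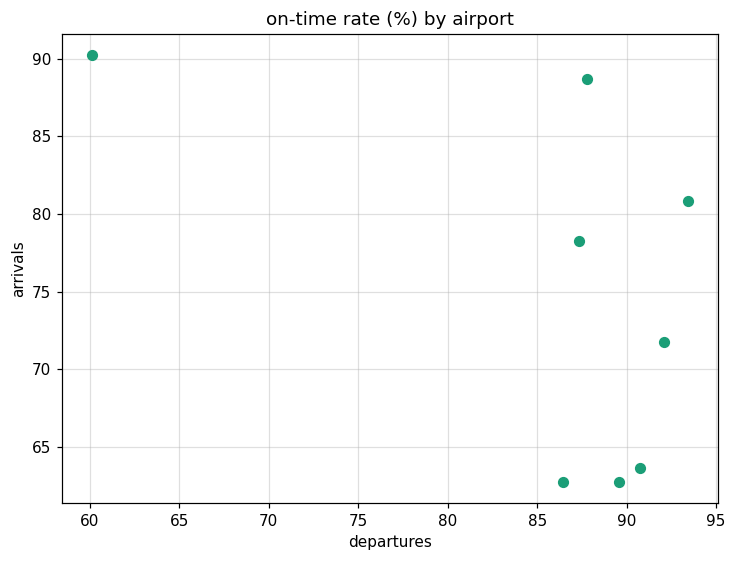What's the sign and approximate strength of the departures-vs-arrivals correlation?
Points are negatively correlated; moderate (|r| ≈ 0.5).

negative, moderate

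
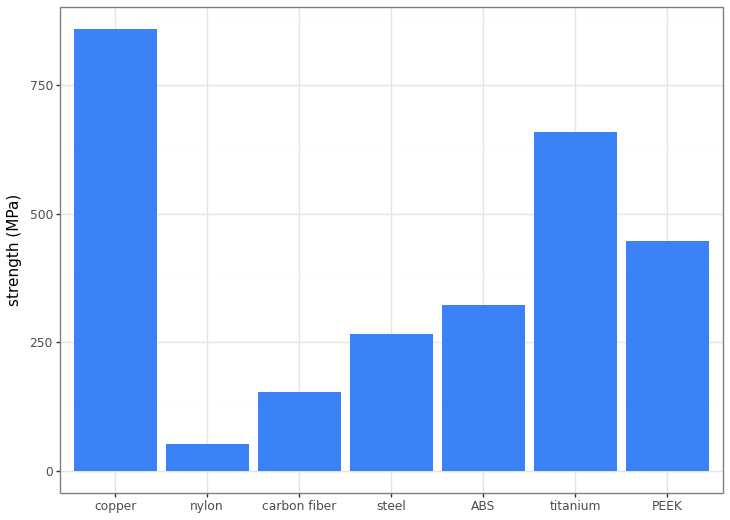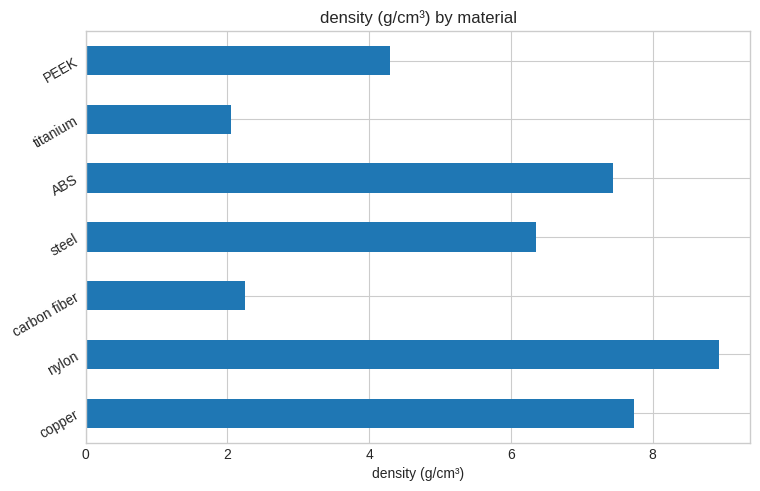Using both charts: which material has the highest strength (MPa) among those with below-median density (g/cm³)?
Chart 2 median density (g/cm³) ≈ 6; below-median materials: carbon fiber, titanium, PEEK. Among those, titanium has the highest strength (MPa) (≈ 700).

titanium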